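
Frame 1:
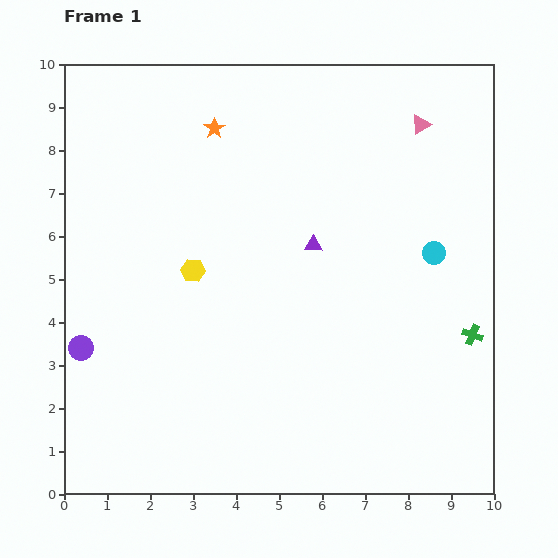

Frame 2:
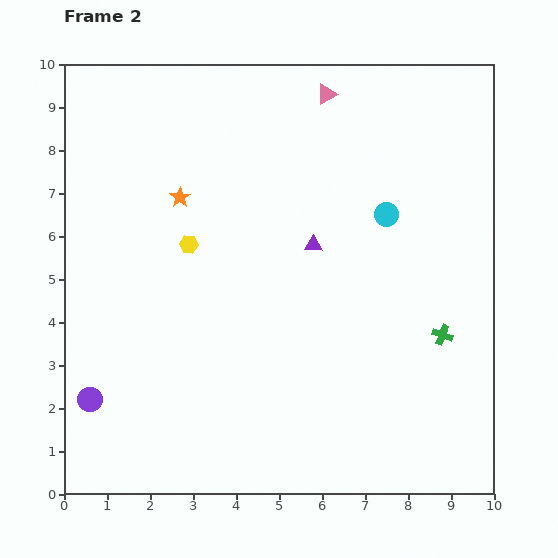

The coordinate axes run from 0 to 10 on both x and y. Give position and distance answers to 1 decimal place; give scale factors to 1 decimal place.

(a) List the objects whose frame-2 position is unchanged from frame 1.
the purple triangle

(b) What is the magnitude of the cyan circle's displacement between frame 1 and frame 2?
1.4

The cyan circle moved from (8.6, 5.6) to (7.5, 6.5), a distance of √(1.1² + 0.9²) ≈ 1.4.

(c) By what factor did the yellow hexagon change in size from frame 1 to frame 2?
0.8×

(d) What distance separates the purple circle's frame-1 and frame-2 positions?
1.2

The purple circle moved from (0.4, 3.4) to (0.6, 2.2), a distance of √(0.2² + 1.2²) ≈ 1.2.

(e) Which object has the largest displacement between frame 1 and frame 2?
the pink triangle

(moved 2.3; next 1.8)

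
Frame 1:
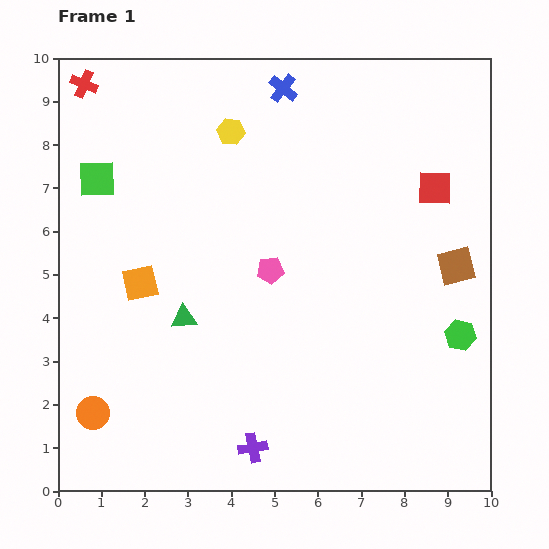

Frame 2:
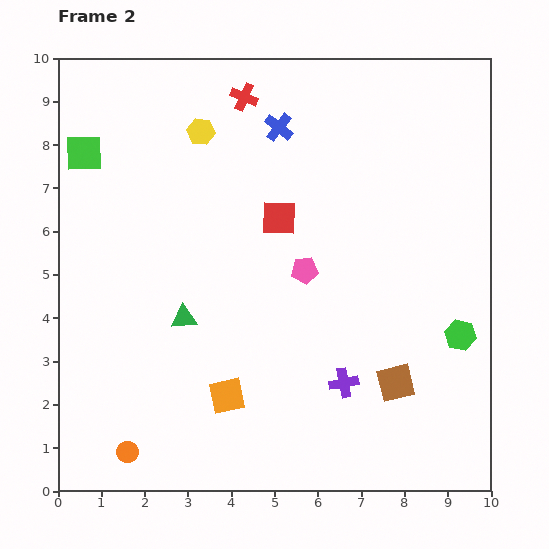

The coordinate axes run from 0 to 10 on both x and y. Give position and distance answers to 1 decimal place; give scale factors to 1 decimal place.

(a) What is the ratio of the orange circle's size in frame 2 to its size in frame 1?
0.7×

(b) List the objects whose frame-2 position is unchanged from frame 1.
the green triangle, the green hexagon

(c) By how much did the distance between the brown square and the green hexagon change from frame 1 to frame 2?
+0.3

Distance in frame 1: 1.6. Distance in frame 2: 1.9.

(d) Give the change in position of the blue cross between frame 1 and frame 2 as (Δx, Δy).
(-0.1, -0.9)

The blue cross was at (5.2, 9.3) in frame 1 and (5.1, 8.4) in frame 2.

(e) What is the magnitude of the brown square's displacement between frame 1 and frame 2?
3.0

The brown square moved from (9.2, 5.2) to (7.8, 2.5), a distance of √(1.4² + 2.7²) ≈ 3.0.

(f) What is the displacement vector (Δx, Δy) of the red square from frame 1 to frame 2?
(-3.6, -0.7)

The red square was at (8.7, 7.0) in frame 1 and (5.1, 6.3) in frame 2.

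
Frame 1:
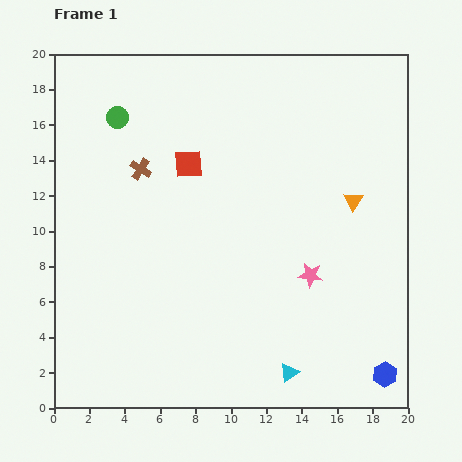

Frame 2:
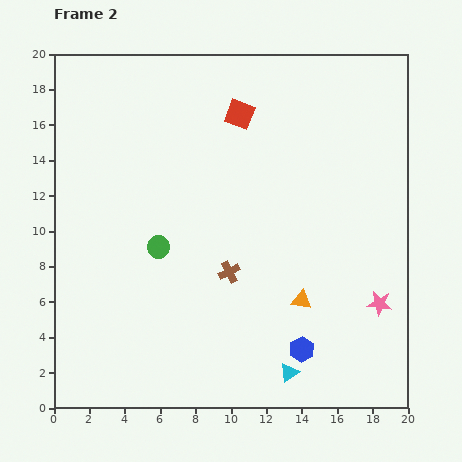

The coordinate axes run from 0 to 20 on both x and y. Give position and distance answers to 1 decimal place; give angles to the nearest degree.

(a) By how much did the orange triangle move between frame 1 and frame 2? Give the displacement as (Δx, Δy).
(-2.9, -5.6)

The orange triangle was at (16.9, 11.7) in frame 1 and (14.0, 6.1) in frame 2.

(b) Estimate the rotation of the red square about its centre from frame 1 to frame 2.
24° clockwise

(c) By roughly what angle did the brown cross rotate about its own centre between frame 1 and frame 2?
31° clockwise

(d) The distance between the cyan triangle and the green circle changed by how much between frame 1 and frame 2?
-7.1

Distance in frame 1: 17.4. Distance in frame 2: 10.3.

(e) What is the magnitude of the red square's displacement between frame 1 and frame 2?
4.0

The red square moved from (7.6, 13.8) to (10.5, 16.6), a distance of √(2.9² + 2.8²) ≈ 4.0.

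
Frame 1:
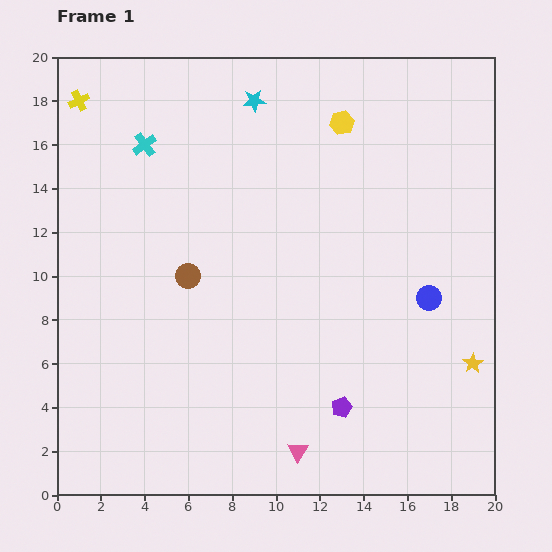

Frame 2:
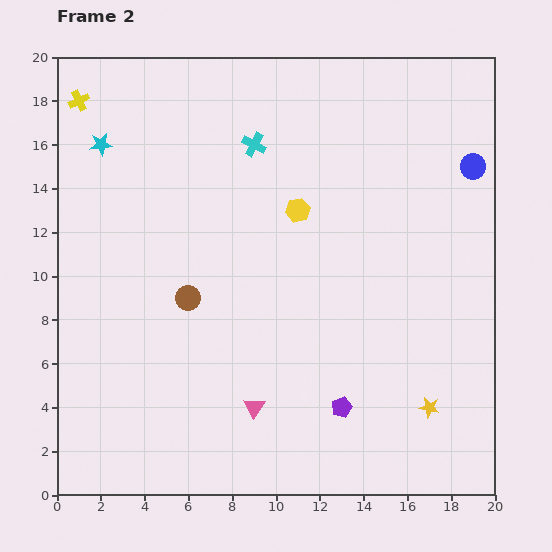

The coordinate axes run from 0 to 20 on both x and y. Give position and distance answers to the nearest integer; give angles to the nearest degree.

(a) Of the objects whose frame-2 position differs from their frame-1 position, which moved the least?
the brown circle

(moved 1)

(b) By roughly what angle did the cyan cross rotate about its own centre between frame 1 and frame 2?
26° counter-clockwise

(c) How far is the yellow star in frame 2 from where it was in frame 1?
3

The yellow star moved from (19, 6) to (17, 4), a distance of √(2² + 2²) ≈ 3.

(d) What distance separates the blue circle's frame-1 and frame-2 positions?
6

The blue circle moved from (17, 9) to (19, 15), a distance of √(2² + 6²) ≈ 6.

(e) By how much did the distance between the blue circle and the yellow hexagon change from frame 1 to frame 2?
-1

Distance in frame 1: 9. Distance in frame 2: 8.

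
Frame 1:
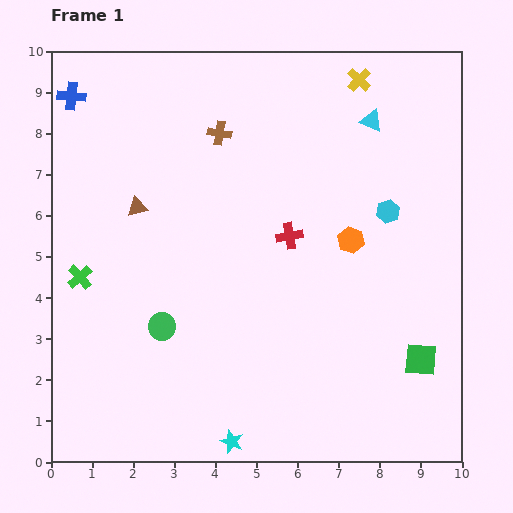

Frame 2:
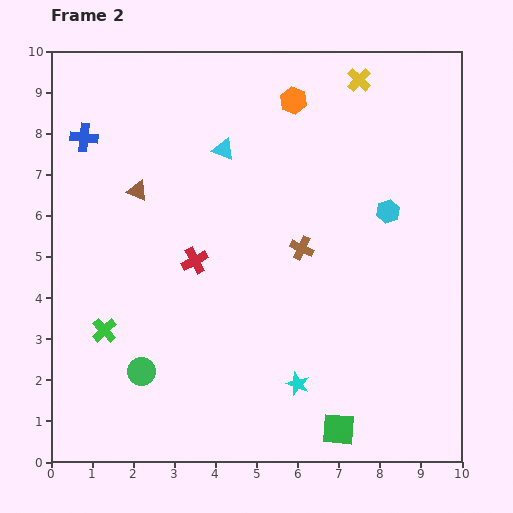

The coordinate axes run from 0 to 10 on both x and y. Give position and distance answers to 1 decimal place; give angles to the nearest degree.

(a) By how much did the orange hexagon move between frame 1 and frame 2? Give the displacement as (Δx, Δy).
(-1.4, 3.4)

The orange hexagon was at (7.3, 5.4) in frame 1 and (5.9, 8.8) in frame 2.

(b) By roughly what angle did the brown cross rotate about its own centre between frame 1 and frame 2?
16° clockwise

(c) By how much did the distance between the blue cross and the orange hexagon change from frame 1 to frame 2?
-2.4

Distance in frame 1: 7.6. Distance in frame 2: 5.2.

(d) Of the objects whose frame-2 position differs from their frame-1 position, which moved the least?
the brown triangle

(moved 0.4)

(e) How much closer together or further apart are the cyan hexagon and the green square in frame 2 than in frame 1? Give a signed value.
+1.7

Distance in frame 1: 3.7. Distance in frame 2: 5.4.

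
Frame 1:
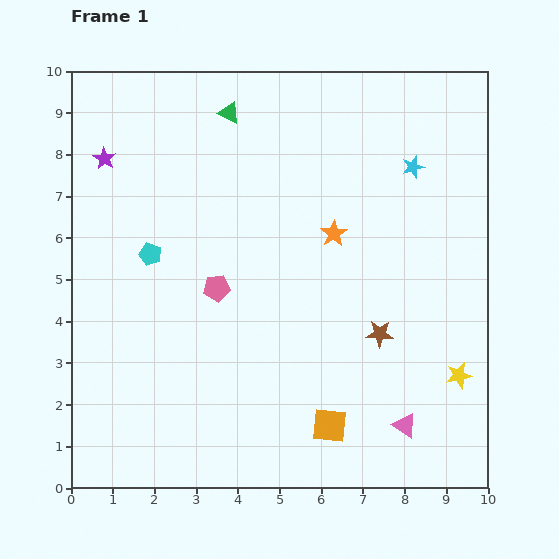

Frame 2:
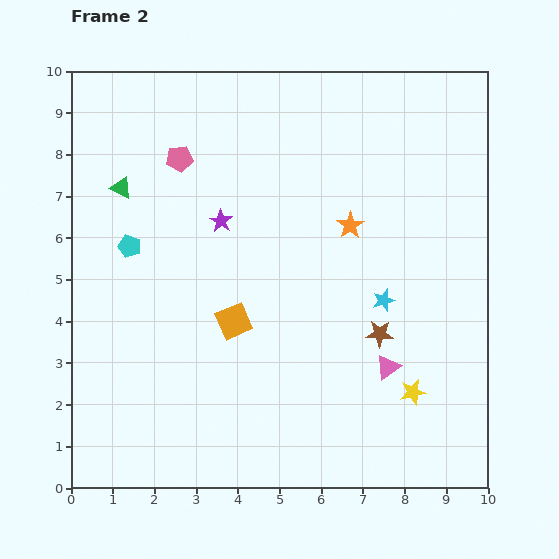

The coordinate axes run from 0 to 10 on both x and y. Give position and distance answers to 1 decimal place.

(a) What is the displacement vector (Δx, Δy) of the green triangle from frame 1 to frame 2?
(-2.6, -1.8)

The green triangle was at (3.8, 9.0) in frame 1 and (1.2, 7.2) in frame 2.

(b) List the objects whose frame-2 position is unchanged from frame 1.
the brown star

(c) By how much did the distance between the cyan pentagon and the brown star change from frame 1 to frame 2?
+0.6

Distance in frame 1: 5.8. Distance in frame 2: 6.4.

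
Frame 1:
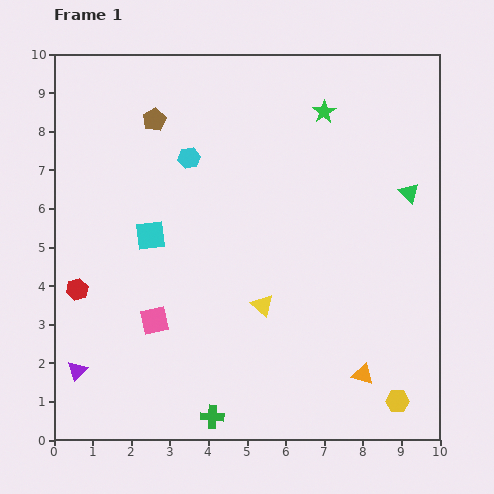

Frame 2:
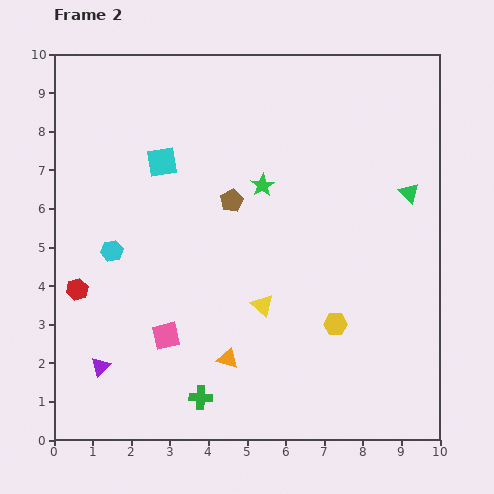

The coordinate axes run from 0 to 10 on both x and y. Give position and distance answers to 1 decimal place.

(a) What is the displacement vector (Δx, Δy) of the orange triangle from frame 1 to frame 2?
(-3.5, 0.4)

The orange triangle was at (8.0, 1.7) in frame 1 and (4.5, 2.1) in frame 2.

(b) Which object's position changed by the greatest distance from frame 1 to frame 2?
the orange triangle

(moved 3.5; next 3.1)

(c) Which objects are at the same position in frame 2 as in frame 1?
the green triangle, the yellow triangle, the red hexagon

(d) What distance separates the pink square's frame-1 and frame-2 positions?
0.5

The pink square moved from (2.6, 3.1) to (2.9, 2.7), a distance of √(0.3² + 0.4²) ≈ 0.5.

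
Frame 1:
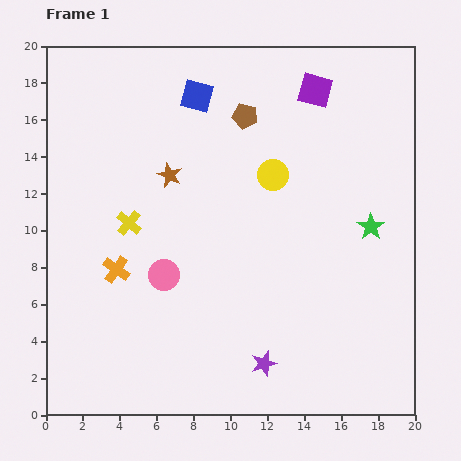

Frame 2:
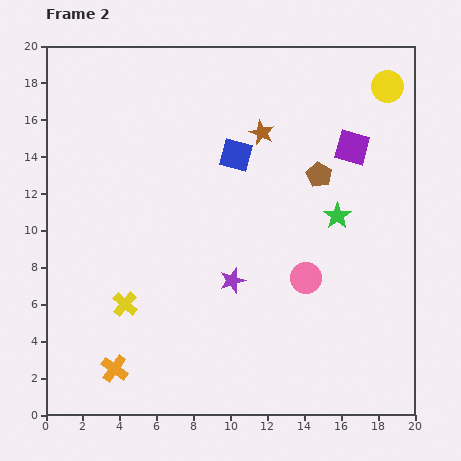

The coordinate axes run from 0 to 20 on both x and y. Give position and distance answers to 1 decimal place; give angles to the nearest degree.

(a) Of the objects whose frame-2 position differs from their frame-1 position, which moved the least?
the green star

(moved 1.9)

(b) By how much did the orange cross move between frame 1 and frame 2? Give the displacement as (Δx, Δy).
(-0.1, -5.4)

The orange cross was at (3.8, 7.9) in frame 1 and (3.7, 2.5) in frame 2.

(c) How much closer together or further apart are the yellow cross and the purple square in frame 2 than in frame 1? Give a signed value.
+2.6

Distance in frame 1: 12.4. Distance in frame 2: 15.0.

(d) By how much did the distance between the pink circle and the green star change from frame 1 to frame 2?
-7.7

Distance in frame 1: 11.5. Distance in frame 2: 3.8.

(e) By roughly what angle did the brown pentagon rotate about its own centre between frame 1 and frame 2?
16° clockwise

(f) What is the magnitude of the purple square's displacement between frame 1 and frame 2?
3.7

The purple square moved from (14.6, 17.6) to (16.6, 14.5), a distance of √(2.0² + 3.1²) ≈ 3.7.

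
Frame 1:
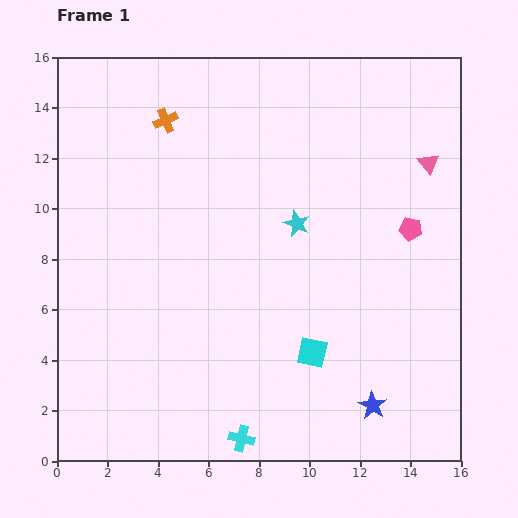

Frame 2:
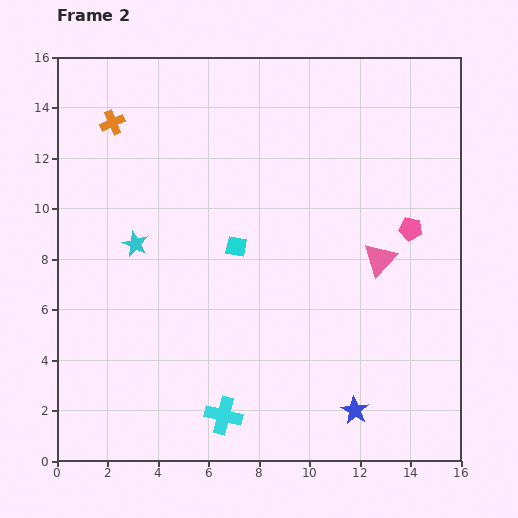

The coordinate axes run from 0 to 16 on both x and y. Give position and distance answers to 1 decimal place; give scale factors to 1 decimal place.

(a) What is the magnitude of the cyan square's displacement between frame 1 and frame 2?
5.2

The cyan square moved from (10.1, 4.3) to (7.1, 8.5), a distance of √(3.0² + 4.2²) ≈ 5.2.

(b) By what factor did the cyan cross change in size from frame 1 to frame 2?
1.4×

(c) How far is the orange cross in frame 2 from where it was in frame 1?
2.1

The orange cross moved from (4.3, 13.5) to (2.2, 13.4), a distance of √(2.1² + 0.1²) ≈ 2.1.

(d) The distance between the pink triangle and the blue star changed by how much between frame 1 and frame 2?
-3.7

Distance in frame 1: 9.8. Distance in frame 2: 6.1.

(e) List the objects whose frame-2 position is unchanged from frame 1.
the pink pentagon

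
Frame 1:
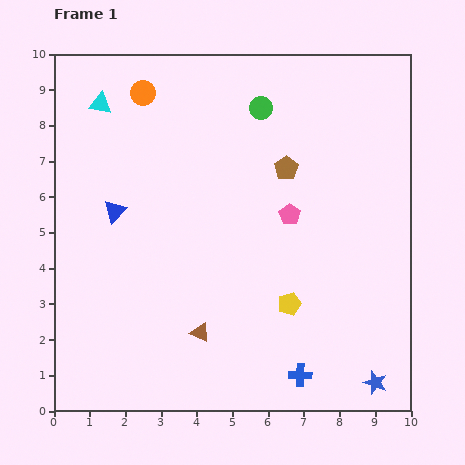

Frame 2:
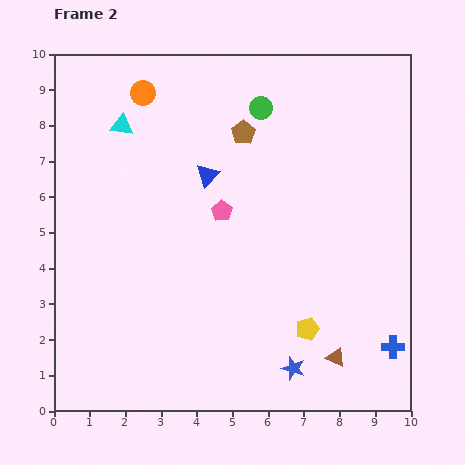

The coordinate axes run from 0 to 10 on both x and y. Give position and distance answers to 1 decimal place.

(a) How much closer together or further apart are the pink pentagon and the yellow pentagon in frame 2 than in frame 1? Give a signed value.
+1.6

Distance in frame 1: 2.5. Distance in frame 2: 4.1.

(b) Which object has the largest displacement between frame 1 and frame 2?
the brown triangle

(moved 3.9; next 2.8)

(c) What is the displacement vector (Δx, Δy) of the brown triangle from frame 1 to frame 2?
(3.8, -0.7)

The brown triangle was at (4.1, 2.2) in frame 1 and (7.9, 1.5) in frame 2.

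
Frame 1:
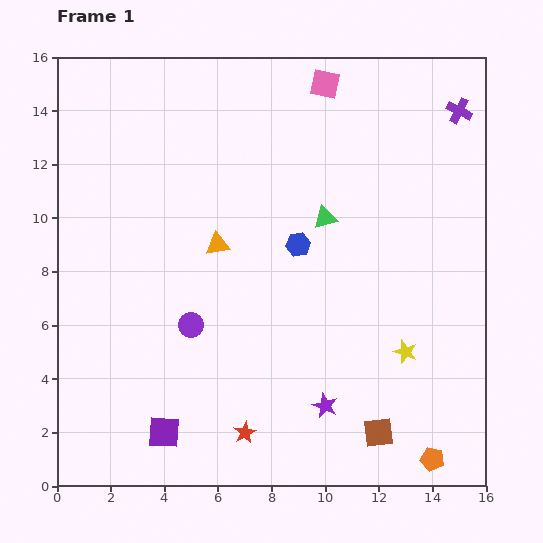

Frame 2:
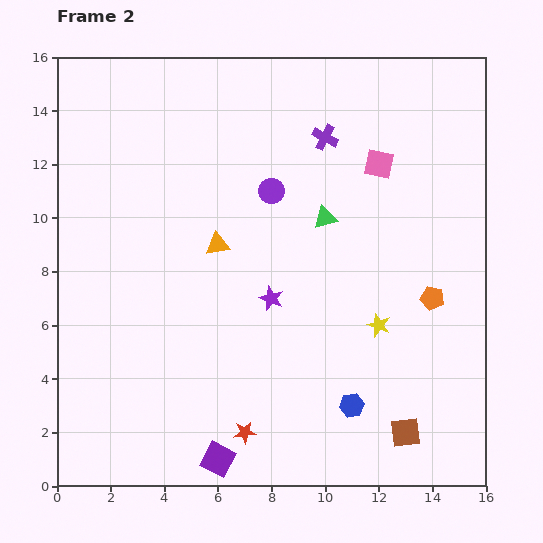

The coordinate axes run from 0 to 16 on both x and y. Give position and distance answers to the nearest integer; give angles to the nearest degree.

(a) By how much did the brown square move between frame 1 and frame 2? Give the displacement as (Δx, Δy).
(1, 0)

The brown square was at (12, 2) in frame 1 and (13, 2) in frame 2.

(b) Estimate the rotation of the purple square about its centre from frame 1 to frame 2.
23° clockwise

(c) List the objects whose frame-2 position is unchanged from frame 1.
the red star, the green triangle, the orange triangle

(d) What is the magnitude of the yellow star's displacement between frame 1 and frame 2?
1

The yellow star moved from (13, 5) to (12, 6), a distance of √(1² + 1²) ≈ 1.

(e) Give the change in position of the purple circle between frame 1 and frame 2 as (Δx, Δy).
(3, 5)

The purple circle was at (5, 6) in frame 1 and (8, 11) in frame 2.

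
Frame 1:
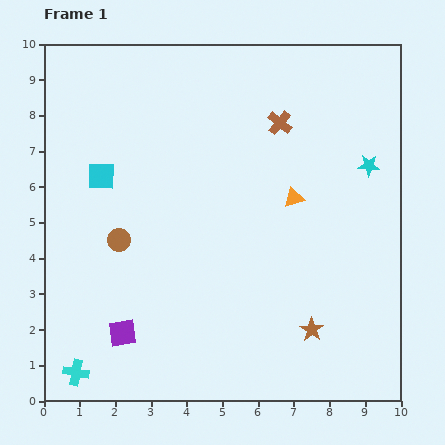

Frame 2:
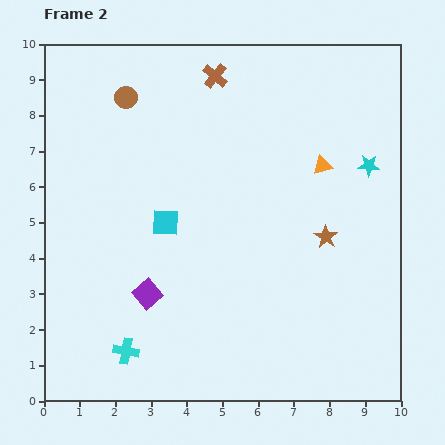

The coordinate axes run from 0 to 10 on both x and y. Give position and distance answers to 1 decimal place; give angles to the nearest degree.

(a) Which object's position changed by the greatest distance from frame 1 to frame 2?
the brown circle

(moved 4.0; next 2.6)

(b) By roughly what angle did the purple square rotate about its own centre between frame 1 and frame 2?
31° counter-clockwise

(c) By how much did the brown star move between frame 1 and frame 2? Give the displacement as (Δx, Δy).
(0.4, 2.6)

The brown star was at (7.5, 2.0) in frame 1 and (7.9, 4.6) in frame 2.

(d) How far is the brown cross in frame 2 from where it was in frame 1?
2.2

The brown cross moved from (6.6, 7.8) to (4.8, 9.1), a distance of √(1.8² + 1.3²) ≈ 2.2.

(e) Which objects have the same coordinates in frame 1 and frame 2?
the cyan star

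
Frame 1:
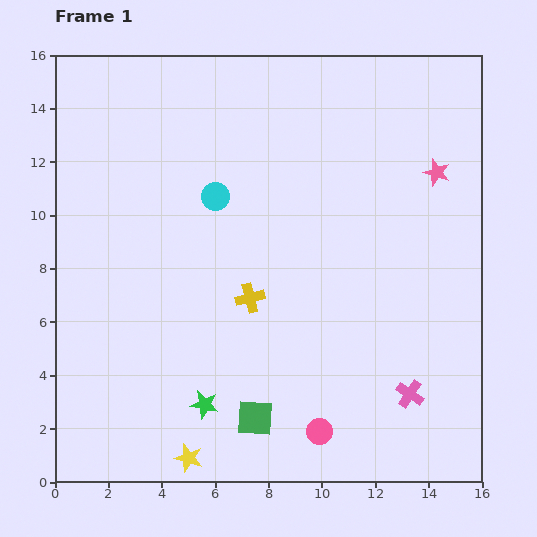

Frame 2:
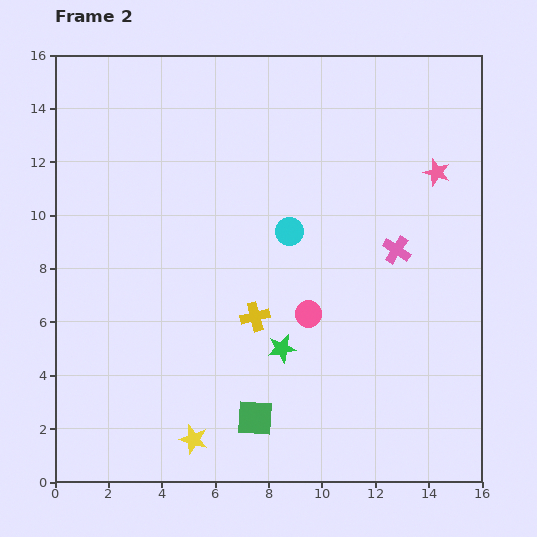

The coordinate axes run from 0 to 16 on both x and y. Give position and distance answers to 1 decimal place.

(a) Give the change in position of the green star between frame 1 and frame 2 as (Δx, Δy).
(2.9, 2.1)

The green star was at (5.6, 2.9) in frame 1 and (8.5, 5.0) in frame 2.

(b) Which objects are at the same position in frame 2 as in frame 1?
the pink star, the green square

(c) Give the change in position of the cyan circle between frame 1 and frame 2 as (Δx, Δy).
(2.8, -1.3)

The cyan circle was at (6.0, 10.7) in frame 1 and (8.8, 9.4) in frame 2.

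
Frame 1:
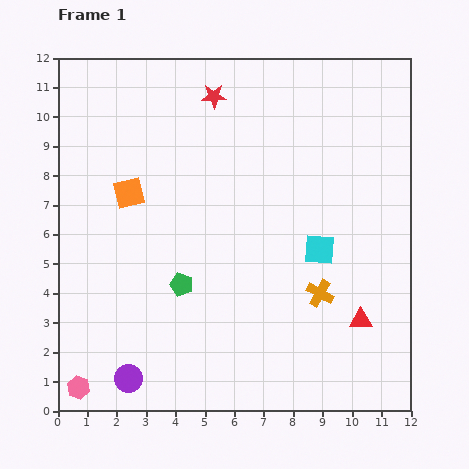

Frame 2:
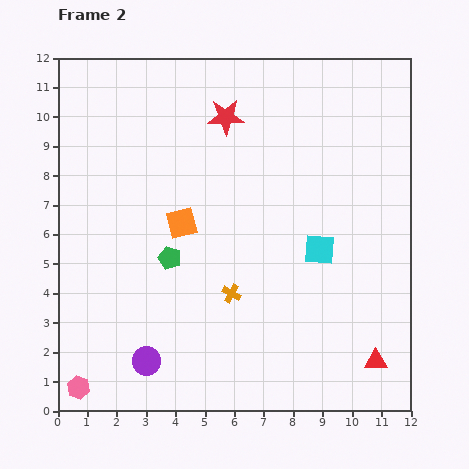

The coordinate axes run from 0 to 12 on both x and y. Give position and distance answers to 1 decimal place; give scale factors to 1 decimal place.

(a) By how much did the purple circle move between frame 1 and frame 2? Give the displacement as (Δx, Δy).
(0.6, 0.6)

The purple circle was at (2.4, 1.1) in frame 1 and (3.0, 1.7) in frame 2.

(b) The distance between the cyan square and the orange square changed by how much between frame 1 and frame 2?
-2.0

Distance in frame 1: 6.8. Distance in frame 2: 4.8.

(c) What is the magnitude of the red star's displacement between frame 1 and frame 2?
0.8

The red star moved from (5.3, 10.7) to (5.7, 10.0), a distance of √(0.4² + 0.7²) ≈ 0.8.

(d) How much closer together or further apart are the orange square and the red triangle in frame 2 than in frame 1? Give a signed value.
-0.9

Distance in frame 1: 9.0. Distance in frame 2: 8.1.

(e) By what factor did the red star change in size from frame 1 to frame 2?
1.5×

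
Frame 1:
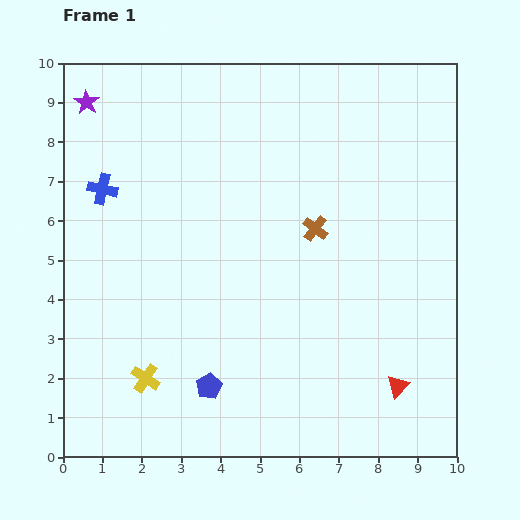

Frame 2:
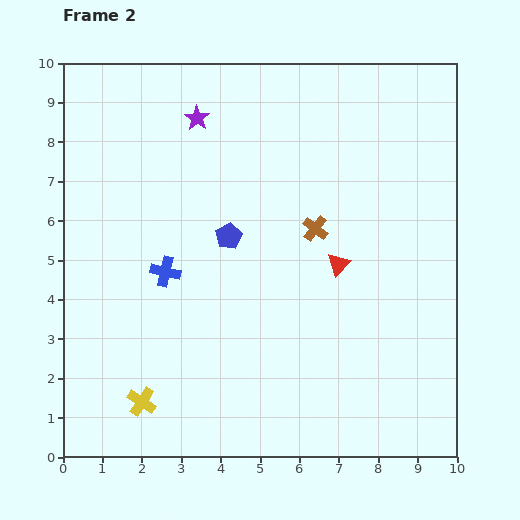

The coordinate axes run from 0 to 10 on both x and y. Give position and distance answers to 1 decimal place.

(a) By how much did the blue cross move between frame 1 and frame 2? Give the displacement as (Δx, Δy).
(1.6, -2.1)

The blue cross was at (1.0, 6.8) in frame 1 and (2.6, 4.7) in frame 2.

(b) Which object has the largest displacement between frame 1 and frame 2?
the blue pentagon

(moved 3.8; next 3.4)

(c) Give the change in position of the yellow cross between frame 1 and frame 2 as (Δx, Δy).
(-0.1, -0.6)

The yellow cross was at (2.1, 2.0) in frame 1 and (2.0, 1.4) in frame 2.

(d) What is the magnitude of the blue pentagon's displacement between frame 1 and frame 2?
3.8

The blue pentagon moved from (3.7, 1.8) to (4.2, 5.6), a distance of √(0.5² + 3.8²) ≈ 3.8.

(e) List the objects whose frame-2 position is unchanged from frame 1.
the brown cross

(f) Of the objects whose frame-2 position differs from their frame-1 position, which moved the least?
the yellow cross

(moved 0.6)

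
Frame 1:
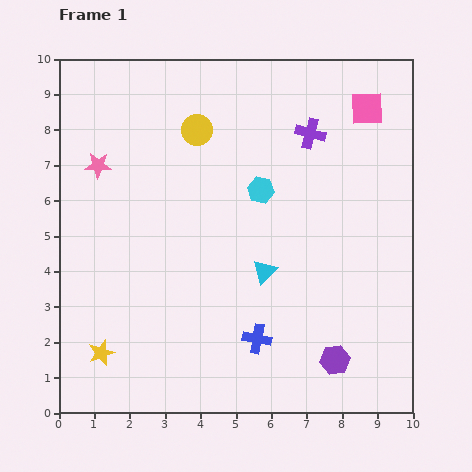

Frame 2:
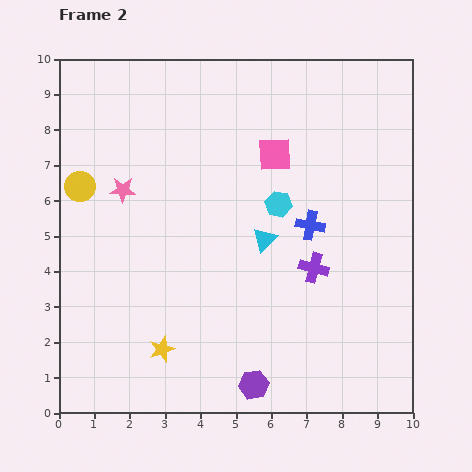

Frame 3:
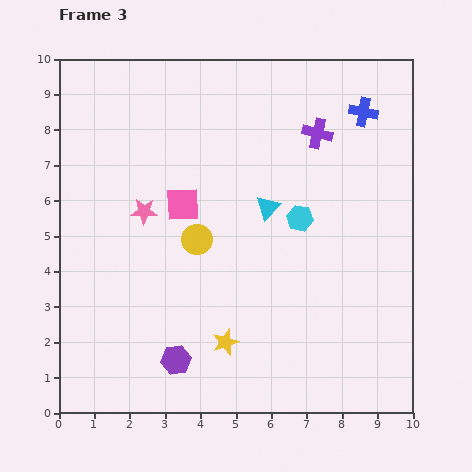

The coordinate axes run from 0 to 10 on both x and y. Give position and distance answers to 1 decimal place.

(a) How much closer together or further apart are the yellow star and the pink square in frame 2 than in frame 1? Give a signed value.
-3.8

Distance in frame 1: 10.2. Distance in frame 2: 6.4.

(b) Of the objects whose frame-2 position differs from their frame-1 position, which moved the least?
the cyan hexagon

(moved 0.6)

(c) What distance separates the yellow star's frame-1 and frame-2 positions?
1.7

The yellow star moved from (1.2, 1.7) to (2.9, 1.8), a distance of √(1.7² + 0.1²) ≈ 1.7.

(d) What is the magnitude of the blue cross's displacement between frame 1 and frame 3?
7.1

The blue cross moved from (5.6, 2.1) to (8.6, 8.5), a distance of √(3.0² + 6.4²) ≈ 7.1.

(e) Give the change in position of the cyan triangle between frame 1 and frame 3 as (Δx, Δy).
(0.1, 1.8)

The cyan triangle was at (5.8, 4.0) in frame 1 and (5.9, 5.8) in frame 3.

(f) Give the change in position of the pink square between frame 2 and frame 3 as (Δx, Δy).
(-2.6, -1.4)

The pink square was at (6.1, 7.3) in frame 2 and (3.5, 5.9) in frame 3.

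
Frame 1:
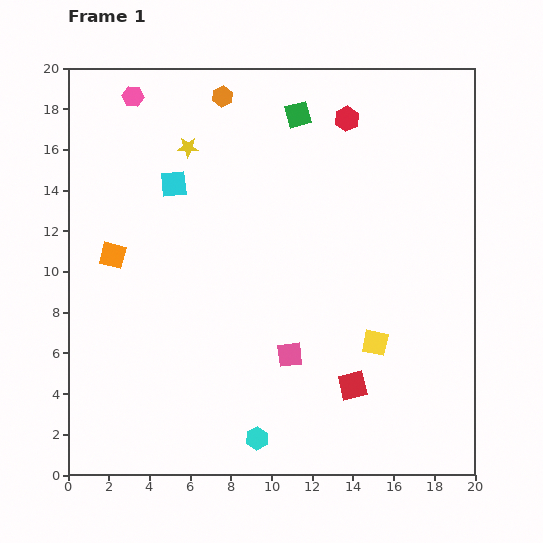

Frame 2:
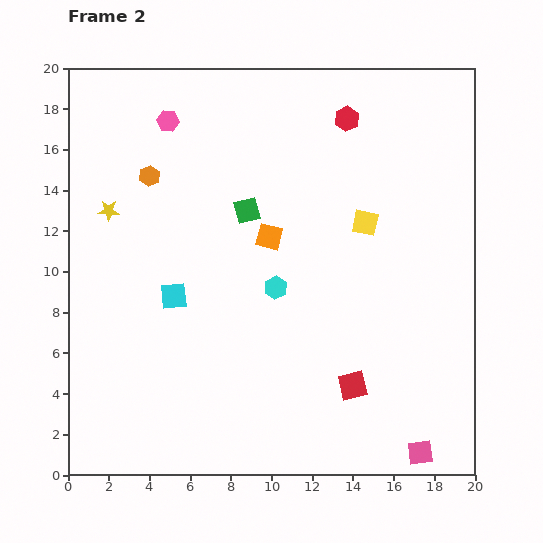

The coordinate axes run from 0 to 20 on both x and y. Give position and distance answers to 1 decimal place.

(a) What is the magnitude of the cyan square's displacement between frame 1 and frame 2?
5.5

The cyan square moved from (5.2, 14.3) to (5.2, 8.8), a distance of √(0.0² + 5.5²) ≈ 5.5.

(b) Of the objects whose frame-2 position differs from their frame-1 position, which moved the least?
the pink hexagon

(moved 2.1)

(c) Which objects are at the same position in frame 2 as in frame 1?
the red hexagon, the red square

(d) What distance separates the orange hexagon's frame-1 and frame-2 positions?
5.3

The orange hexagon moved from (7.6, 18.6) to (4.0, 14.7), a distance of √(3.6² + 3.9²) ≈ 5.3.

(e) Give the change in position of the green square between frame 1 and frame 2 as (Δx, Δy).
(-2.5, -4.7)

The green square was at (11.3, 17.7) in frame 1 and (8.8, 13.0) in frame 2.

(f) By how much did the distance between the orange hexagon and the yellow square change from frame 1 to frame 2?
-3.4

Distance in frame 1: 14.2. Distance in frame 2: 10.8.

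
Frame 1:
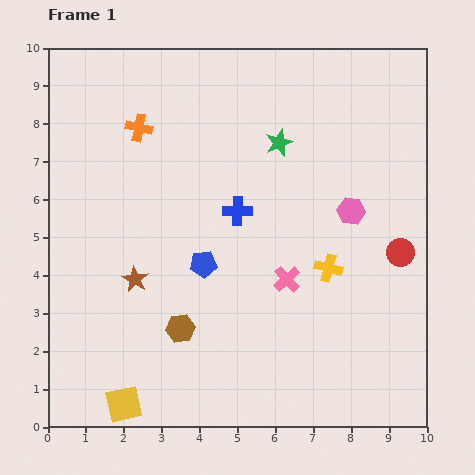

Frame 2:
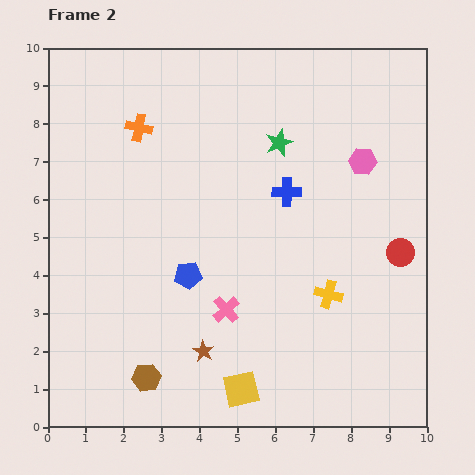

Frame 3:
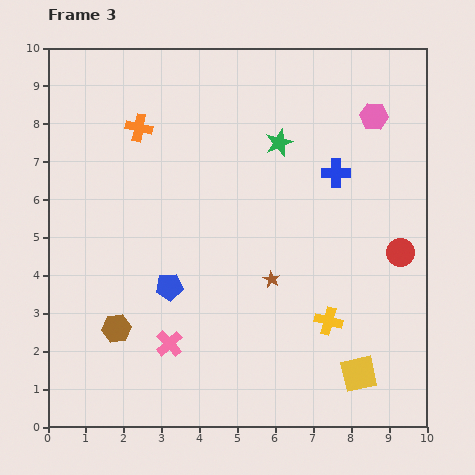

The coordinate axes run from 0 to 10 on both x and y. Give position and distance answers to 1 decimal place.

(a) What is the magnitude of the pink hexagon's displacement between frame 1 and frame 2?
1.3

The pink hexagon moved from (8.0, 5.7) to (8.3, 7.0), a distance of √(0.3² + 1.3²) ≈ 1.3.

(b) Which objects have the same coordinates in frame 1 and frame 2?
the green star, the red circle, the orange cross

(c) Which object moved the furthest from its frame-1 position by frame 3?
the yellow square

(moved 6.3; next 3.6)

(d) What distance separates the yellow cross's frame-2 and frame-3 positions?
0.7

The yellow cross moved from (7.4, 3.5) to (7.4, 2.8), a distance of √(0.0² + 0.7²) ≈ 0.7.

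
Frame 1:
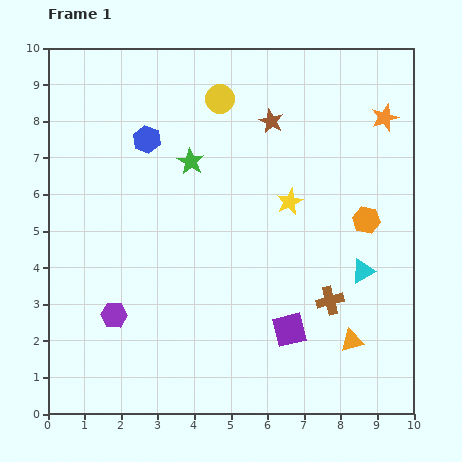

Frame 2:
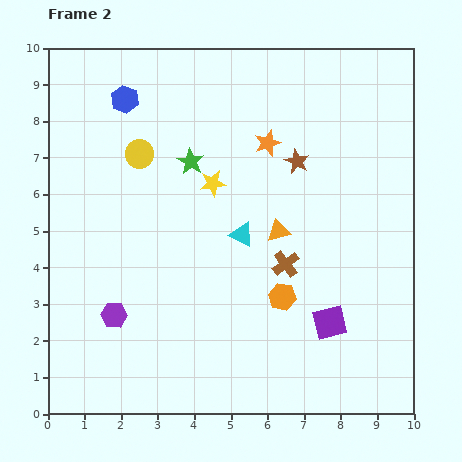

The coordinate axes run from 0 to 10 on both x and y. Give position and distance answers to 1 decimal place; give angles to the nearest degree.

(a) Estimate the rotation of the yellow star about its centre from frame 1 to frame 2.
17° clockwise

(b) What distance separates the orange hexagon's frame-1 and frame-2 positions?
3.1

The orange hexagon moved from (8.7, 5.3) to (6.4, 3.2), a distance of √(2.3² + 2.1²) ≈ 3.1.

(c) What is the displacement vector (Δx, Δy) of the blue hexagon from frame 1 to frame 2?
(-0.6, 1.1)

The blue hexagon was at (2.7, 7.5) in frame 1 and (2.1, 8.6) in frame 2.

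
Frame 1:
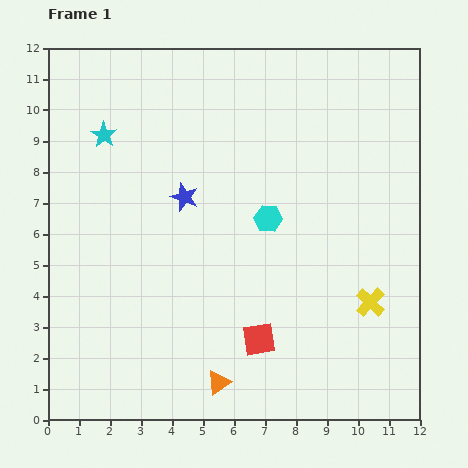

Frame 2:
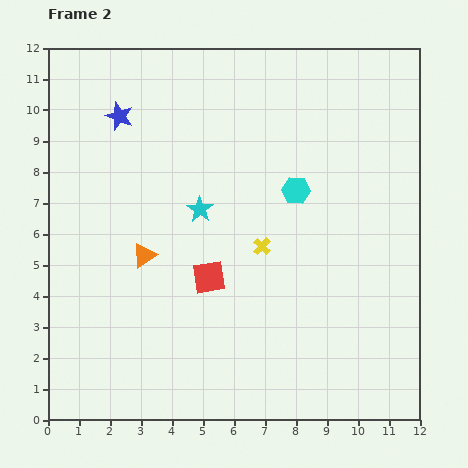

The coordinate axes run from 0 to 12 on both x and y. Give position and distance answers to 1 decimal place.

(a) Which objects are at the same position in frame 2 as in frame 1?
none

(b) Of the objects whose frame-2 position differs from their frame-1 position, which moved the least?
the cyan hexagon

(moved 1.3)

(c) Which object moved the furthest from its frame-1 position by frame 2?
the orange triangle

(moved 4.8; next 3.9)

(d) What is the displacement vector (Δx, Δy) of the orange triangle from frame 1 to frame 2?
(-2.4, 4.1)

The orange triangle was at (5.5, 1.2) in frame 1 and (3.1, 5.3) in frame 2.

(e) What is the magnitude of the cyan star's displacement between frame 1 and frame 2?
3.9

The cyan star moved from (1.8, 9.2) to (4.9, 6.8), a distance of √(3.1² + 2.4²) ≈ 3.9.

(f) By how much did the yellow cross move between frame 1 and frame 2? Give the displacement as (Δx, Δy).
(-3.5, 1.8)

The yellow cross was at (10.4, 3.8) in frame 1 and (6.9, 5.6) in frame 2.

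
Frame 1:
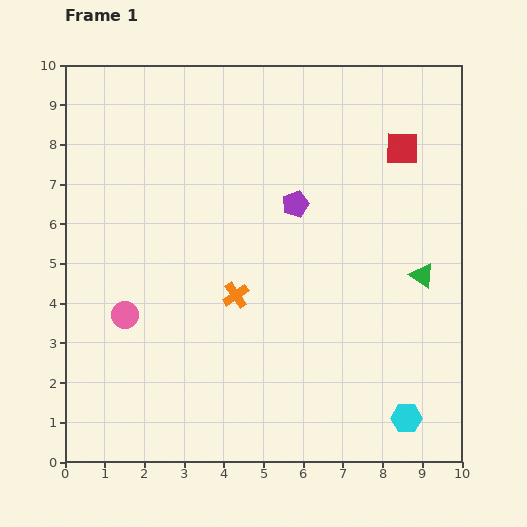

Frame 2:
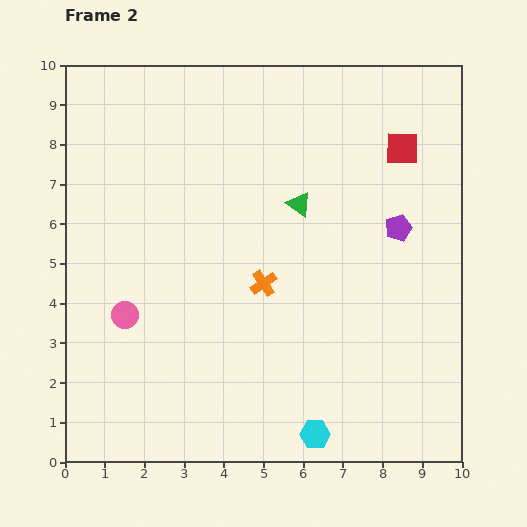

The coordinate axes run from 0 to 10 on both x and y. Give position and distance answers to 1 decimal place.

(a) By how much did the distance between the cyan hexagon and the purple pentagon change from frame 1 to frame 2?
-0.5

Distance in frame 1: 6.1. Distance in frame 2: 5.6.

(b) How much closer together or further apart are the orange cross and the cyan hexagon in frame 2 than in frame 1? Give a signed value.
-1.3

Distance in frame 1: 5.3. Distance in frame 2: 4.0.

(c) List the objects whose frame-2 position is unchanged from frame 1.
the pink circle, the red square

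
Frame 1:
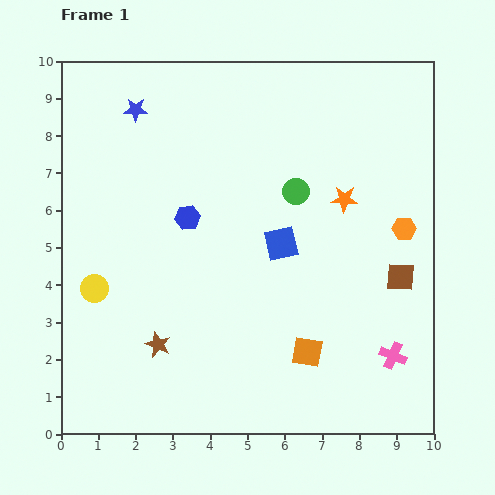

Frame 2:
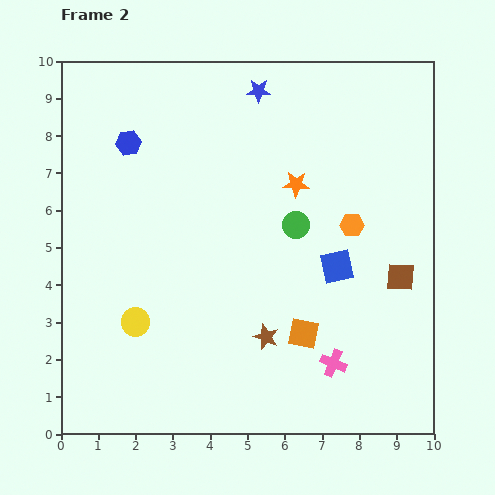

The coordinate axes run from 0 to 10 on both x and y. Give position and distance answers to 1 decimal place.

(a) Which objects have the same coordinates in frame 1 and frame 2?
the brown square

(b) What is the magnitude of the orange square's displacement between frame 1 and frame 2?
0.5

The orange square moved from (6.6, 2.2) to (6.5, 2.7), a distance of √(0.1² + 0.5²) ≈ 0.5.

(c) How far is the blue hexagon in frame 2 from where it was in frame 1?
2.6

The blue hexagon moved from (3.4, 5.8) to (1.8, 7.8), a distance of √(1.6² + 2.0²) ≈ 2.6.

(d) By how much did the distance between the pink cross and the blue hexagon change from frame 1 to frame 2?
+1.5

Distance in frame 1: 6.6. Distance in frame 2: 8.1.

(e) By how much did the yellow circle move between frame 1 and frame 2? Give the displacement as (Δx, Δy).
(1.1, -0.9)

The yellow circle was at (0.9, 3.9) in frame 1 and (2.0, 3.0) in frame 2.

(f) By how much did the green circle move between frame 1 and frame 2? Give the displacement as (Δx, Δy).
(0.0, -0.9)

The green circle was at (6.3, 6.5) in frame 1 and (6.3, 5.6) in frame 2.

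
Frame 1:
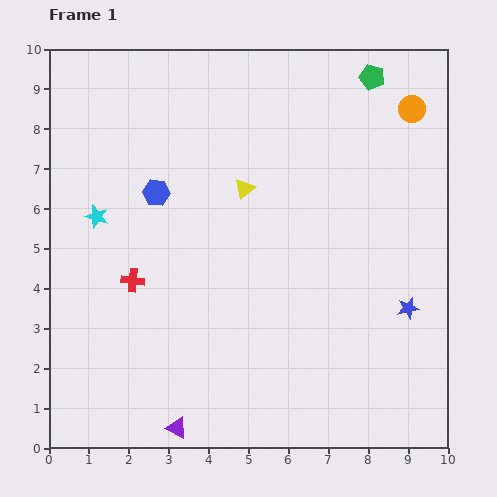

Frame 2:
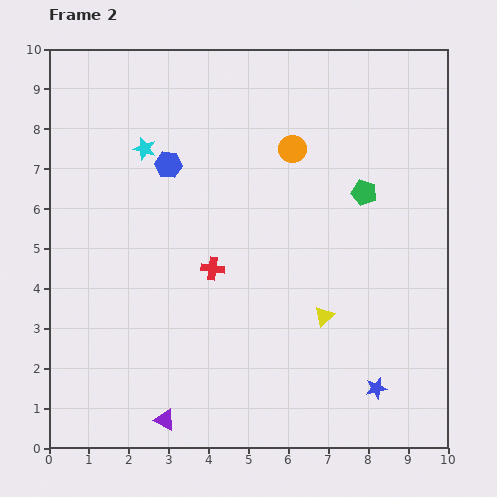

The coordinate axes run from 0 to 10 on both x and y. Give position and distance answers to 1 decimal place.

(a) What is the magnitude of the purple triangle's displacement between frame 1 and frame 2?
0.4

The purple triangle moved from (3.2, 0.5) to (2.9, 0.7), a distance of √(0.3² + 0.2²) ≈ 0.4.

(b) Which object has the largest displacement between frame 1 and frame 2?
the yellow triangle

(moved 3.8; next 3.2)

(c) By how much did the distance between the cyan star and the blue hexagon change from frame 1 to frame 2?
-0.9

Distance in frame 1: 1.6. Distance in frame 2: 0.7.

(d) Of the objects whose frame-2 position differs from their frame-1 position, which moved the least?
the purple triangle

(moved 0.4)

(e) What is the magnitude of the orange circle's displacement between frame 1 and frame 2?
3.2

The orange circle moved from (9.1, 8.5) to (6.1, 7.5), a distance of √(3.0² + 1.0²) ≈ 3.2.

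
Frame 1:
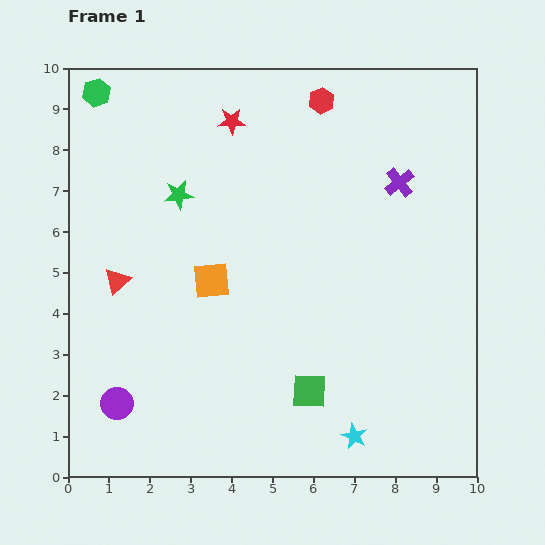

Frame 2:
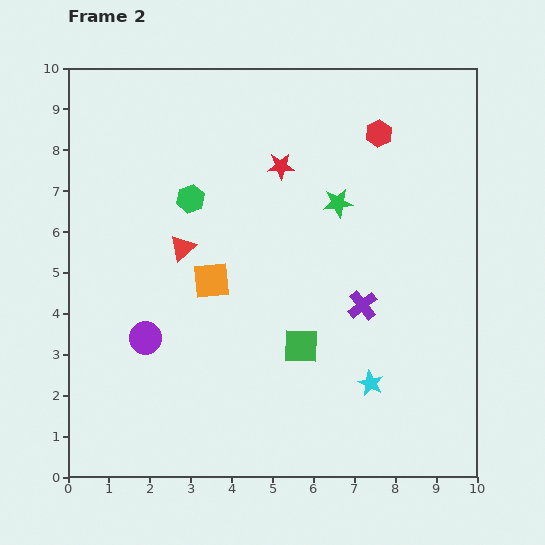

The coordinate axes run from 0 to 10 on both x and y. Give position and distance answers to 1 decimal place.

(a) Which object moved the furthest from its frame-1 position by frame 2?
the green star

(moved 3.9; next 3.5)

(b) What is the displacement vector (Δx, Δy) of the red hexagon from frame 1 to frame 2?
(1.4, -0.8)

The red hexagon was at (6.2, 9.2) in frame 1 and (7.6, 8.4) in frame 2.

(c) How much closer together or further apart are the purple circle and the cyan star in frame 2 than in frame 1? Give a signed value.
-0.3

Distance in frame 1: 5.9. Distance in frame 2: 5.6.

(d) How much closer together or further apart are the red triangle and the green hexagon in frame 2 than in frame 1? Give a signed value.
-3.4

Distance in frame 1: 4.6. Distance in frame 2: 1.2.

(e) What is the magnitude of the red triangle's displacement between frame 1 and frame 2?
1.8

The red triangle moved from (1.2, 4.8) to (2.8, 5.6), a distance of √(1.6² + 0.8²) ≈ 1.8.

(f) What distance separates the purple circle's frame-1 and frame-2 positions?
1.7

The purple circle moved from (1.2, 1.8) to (1.9, 3.4), a distance of √(0.7² + 1.6²) ≈ 1.7.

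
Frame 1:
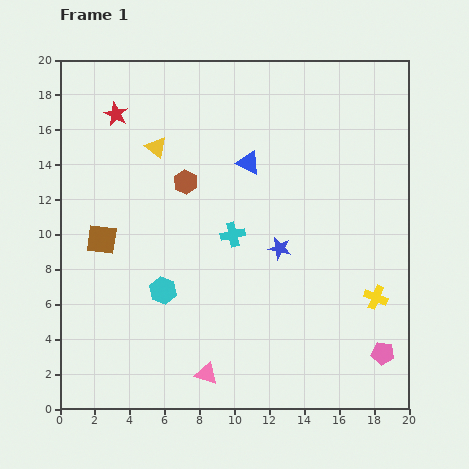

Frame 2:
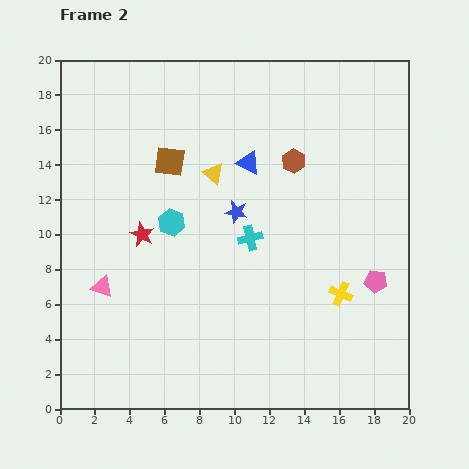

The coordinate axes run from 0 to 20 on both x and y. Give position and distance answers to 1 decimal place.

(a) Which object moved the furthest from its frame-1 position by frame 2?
the pink triangle

(moved 7.8; next 7.1)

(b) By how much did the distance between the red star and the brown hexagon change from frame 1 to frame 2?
+4.1

Distance in frame 1: 5.6. Distance in frame 2: 9.7.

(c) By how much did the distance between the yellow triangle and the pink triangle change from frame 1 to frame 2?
-4.2

Distance in frame 1: 13.3. Distance in frame 2: 9.1.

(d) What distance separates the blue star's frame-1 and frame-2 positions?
3.3

The blue star moved from (12.6, 9.2) to (10.1, 11.3), a distance of √(2.5² + 2.1²) ≈ 3.3.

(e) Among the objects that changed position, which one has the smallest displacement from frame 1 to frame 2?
the cyan cross

(moved 1.0)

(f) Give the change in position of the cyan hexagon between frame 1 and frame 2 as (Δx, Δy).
(0.5, 3.9)

The cyan hexagon was at (5.9, 6.8) in frame 1 and (6.4, 10.7) in frame 2.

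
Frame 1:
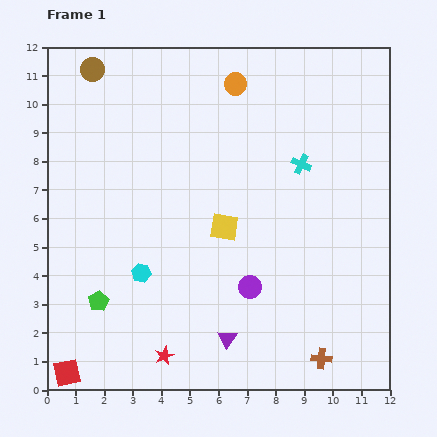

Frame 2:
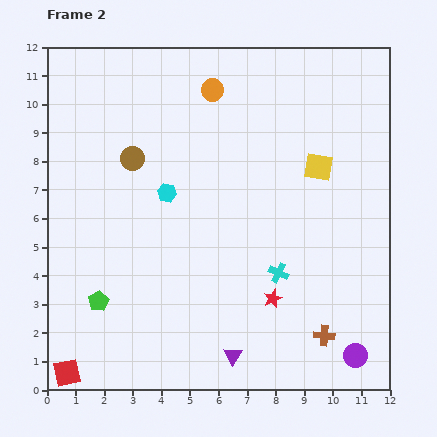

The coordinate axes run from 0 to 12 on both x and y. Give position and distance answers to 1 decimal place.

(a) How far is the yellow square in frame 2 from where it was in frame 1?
3.9

The yellow square moved from (6.2, 5.7) to (9.5, 7.8), a distance of √(3.3² + 2.1²) ≈ 3.9.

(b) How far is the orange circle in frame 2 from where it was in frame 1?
0.8

The orange circle moved from (6.6, 10.7) to (5.8, 10.5), a distance of √(0.8² + 0.2²) ≈ 0.8.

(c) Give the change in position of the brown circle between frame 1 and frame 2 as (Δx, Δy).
(1.4, -3.1)

The brown circle was at (1.6, 11.2) in frame 1 and (3.0, 8.1) in frame 2.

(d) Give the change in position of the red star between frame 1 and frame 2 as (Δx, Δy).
(3.8, 2.0)

The red star was at (4.1, 1.2) in frame 1 and (7.9, 3.2) in frame 2.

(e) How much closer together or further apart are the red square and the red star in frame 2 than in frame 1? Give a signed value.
+4.2

Distance in frame 1: 3.5. Distance in frame 2: 7.7.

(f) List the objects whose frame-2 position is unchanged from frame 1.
the red square, the green pentagon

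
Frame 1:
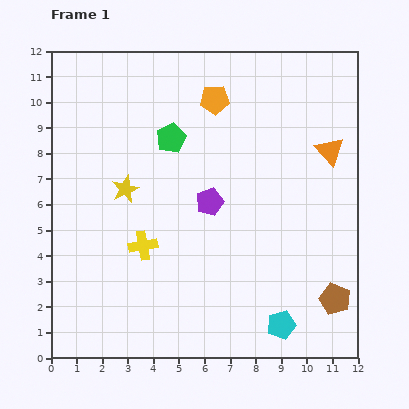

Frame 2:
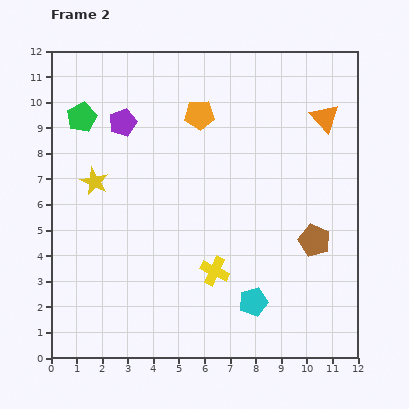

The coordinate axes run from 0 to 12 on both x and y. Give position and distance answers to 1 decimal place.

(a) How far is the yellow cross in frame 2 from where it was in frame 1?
3.0

The yellow cross moved from (3.6, 4.4) to (6.4, 3.4), a distance of √(2.8² + 1.0²) ≈ 3.0.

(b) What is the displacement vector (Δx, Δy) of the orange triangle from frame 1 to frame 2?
(-0.2, 1.3)

The orange triangle was at (10.9, 8.1) in frame 1 and (10.7, 9.4) in frame 2.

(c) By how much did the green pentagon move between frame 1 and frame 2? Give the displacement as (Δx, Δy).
(-3.5, 0.8)

The green pentagon was at (4.7, 8.6) in frame 1 and (1.2, 9.4) in frame 2.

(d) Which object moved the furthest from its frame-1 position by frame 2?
the purple pentagon

(moved 4.6; next 3.6)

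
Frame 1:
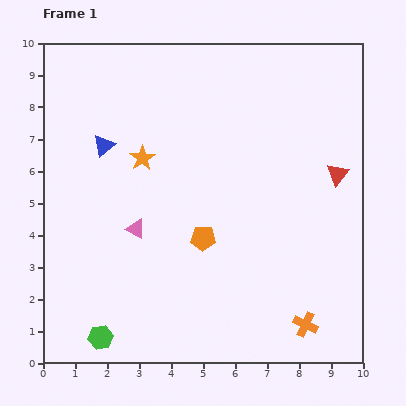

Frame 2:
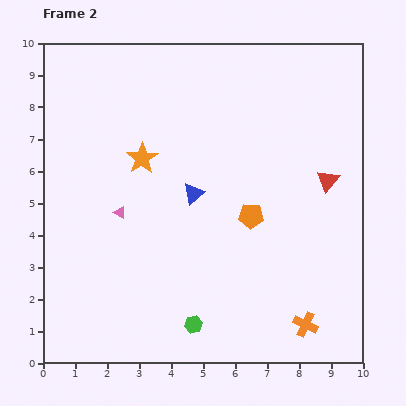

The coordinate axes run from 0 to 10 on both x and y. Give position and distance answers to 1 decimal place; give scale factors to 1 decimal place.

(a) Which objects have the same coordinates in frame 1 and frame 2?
the orange cross, the orange star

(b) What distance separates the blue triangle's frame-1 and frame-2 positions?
3.2

The blue triangle moved from (1.9, 6.8) to (4.7, 5.3), a distance of √(2.8² + 1.5²) ≈ 3.2.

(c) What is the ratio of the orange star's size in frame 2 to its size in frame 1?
1.3×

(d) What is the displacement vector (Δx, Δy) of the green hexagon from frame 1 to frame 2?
(2.9, 0.4)

The green hexagon was at (1.8, 0.8) in frame 1 and (4.7, 1.2) in frame 2.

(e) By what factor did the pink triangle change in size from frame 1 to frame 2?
0.6×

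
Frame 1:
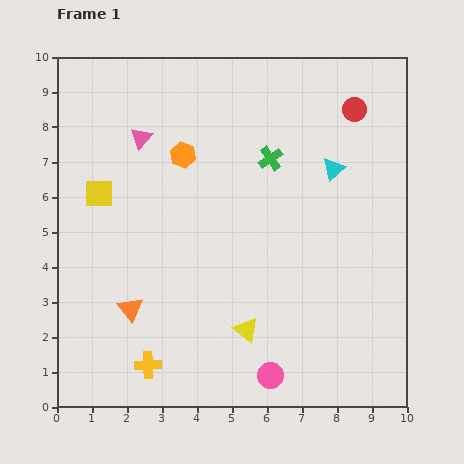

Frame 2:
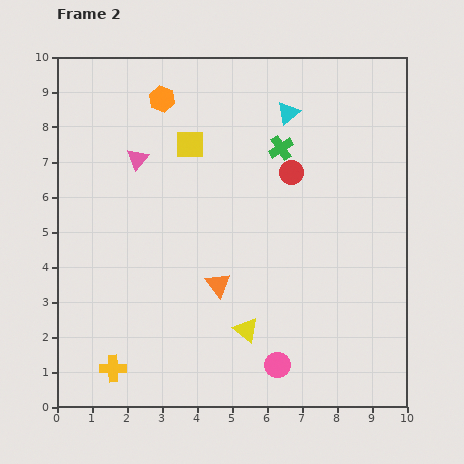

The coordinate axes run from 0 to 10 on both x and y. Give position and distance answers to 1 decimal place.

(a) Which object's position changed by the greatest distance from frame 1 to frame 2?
the yellow square

(moved 3.0; next 2.6)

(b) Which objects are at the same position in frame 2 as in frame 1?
the yellow triangle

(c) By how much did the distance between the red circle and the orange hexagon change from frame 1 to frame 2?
-0.8

Distance in frame 1: 5.1. Distance in frame 2: 4.3.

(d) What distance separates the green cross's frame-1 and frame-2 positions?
0.4

The green cross moved from (6.1, 7.1) to (6.4, 7.4), a distance of √(0.3² + 0.3²) ≈ 0.4.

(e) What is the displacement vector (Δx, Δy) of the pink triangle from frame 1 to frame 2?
(-0.1, -0.6)

The pink triangle was at (2.4, 7.7) in frame 1 and (2.3, 7.1) in frame 2.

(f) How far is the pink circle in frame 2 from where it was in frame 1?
0.4

The pink circle moved from (6.1, 0.9) to (6.3, 1.2), a distance of √(0.2² + 0.3²) ≈ 0.4.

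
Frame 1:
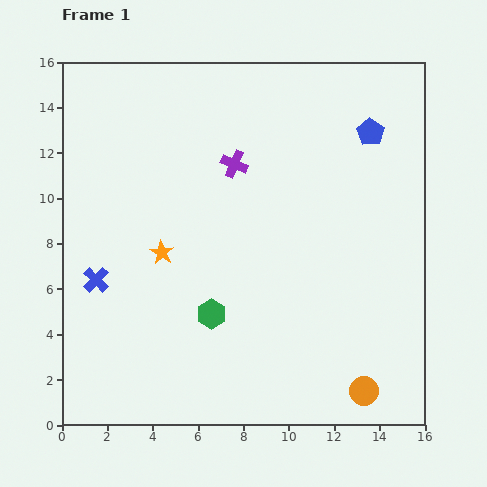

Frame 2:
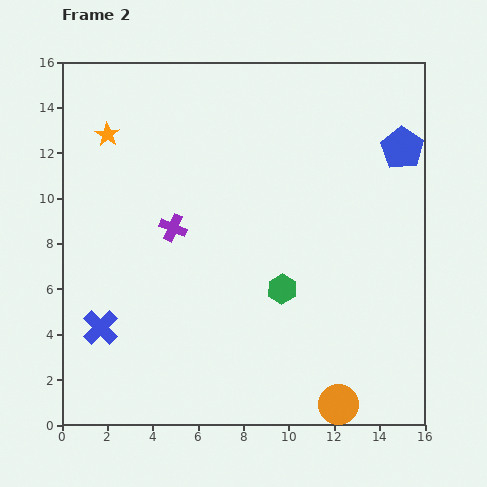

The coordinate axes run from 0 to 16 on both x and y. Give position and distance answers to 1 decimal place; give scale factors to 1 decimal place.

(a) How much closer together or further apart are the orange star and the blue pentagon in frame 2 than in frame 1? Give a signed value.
+2.4

Distance in frame 1: 10.6. Distance in frame 2: 13.0.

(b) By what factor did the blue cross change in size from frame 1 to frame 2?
1.4×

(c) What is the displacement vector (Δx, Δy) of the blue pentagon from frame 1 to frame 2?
(1.4, -0.7)

The blue pentagon was at (13.6, 12.9) in frame 1 and (15.0, 12.2) in frame 2.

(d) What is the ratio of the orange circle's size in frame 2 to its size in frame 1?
1.4×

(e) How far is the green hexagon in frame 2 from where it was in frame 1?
3.3

The green hexagon moved from (6.6, 4.9) to (9.7, 6.0), a distance of √(3.1² + 1.1²) ≈ 3.3.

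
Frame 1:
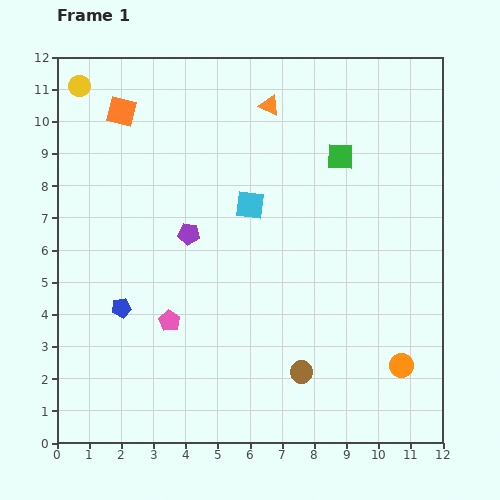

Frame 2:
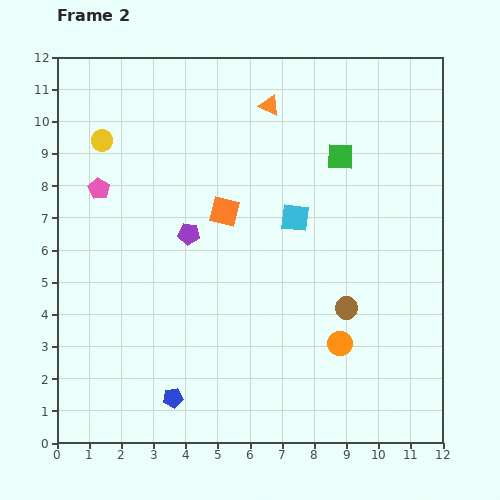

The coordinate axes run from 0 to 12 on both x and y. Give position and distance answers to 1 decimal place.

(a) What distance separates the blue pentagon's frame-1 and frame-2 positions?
3.2

The blue pentagon moved from (2.0, 4.2) to (3.6, 1.4), a distance of √(1.6² + 2.8²) ≈ 3.2.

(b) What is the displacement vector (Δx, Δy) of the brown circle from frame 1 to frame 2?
(1.4, 2.0)

The brown circle was at (7.6, 2.2) in frame 1 and (9.0, 4.2) in frame 2.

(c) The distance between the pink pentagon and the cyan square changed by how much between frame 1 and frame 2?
+1.8

Distance in frame 1: 4.4. Distance in frame 2: 6.2.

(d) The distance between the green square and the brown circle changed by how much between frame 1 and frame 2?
-2.1

Distance in frame 1: 6.8. Distance in frame 2: 4.7.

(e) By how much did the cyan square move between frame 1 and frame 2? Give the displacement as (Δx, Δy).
(1.4, -0.4)

The cyan square was at (6.0, 7.4) in frame 1 and (7.4, 7.0) in frame 2.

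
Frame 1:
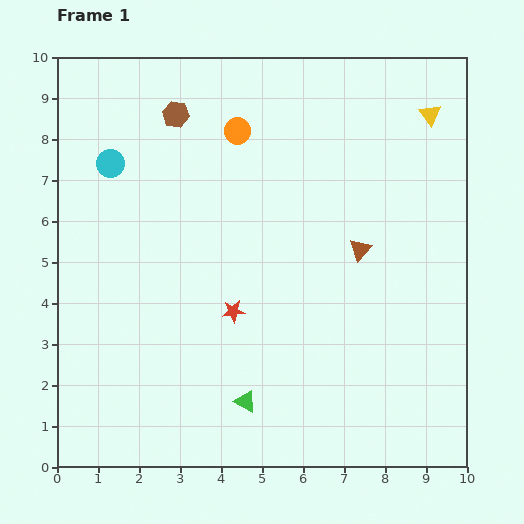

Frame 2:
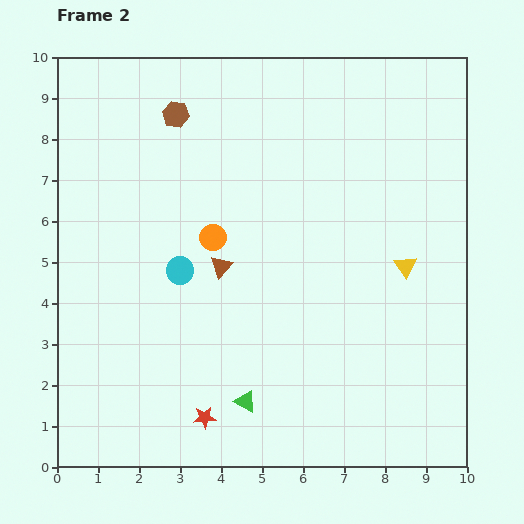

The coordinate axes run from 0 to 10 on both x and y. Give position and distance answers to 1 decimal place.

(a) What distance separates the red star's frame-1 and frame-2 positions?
2.7

The red star moved from (4.3, 3.8) to (3.6, 1.2), a distance of √(0.7² + 2.6²) ≈ 2.7.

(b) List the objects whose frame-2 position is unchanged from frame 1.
the green triangle, the brown hexagon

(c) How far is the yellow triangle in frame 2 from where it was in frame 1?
3.7

The yellow triangle moved from (9.1, 8.6) to (8.5, 4.9), a distance of √(0.6² + 3.7²) ≈ 3.7.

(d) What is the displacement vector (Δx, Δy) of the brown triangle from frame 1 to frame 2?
(-3.4, -0.4)

The brown triangle was at (7.4, 5.3) in frame 1 and (4.0, 4.9) in frame 2.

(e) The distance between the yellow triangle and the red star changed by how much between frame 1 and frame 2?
-0.7

Distance in frame 1: 6.8. Distance in frame 2: 6.1.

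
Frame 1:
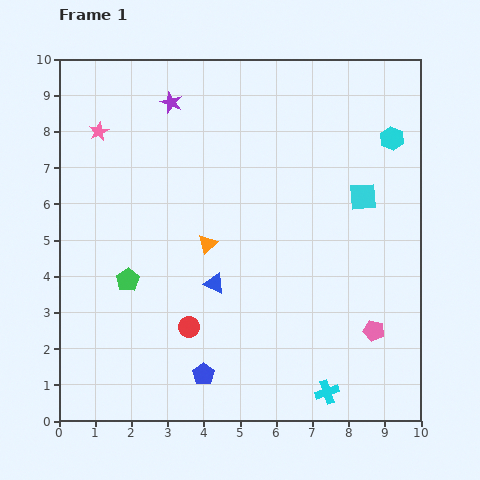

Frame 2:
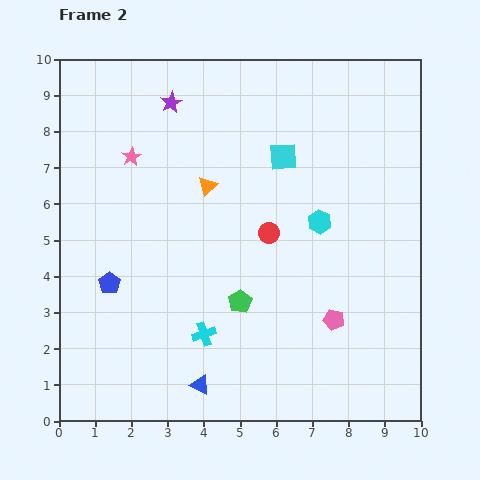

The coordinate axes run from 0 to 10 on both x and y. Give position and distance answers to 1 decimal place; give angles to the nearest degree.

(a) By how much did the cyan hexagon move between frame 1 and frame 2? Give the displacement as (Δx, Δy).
(-2.0, -2.3)

The cyan hexagon was at (9.2, 7.8) in frame 1 and (7.2, 5.5) in frame 2.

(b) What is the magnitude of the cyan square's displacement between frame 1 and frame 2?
2.5

The cyan square moved from (8.4, 6.2) to (6.2, 7.3), a distance of √(2.2² + 1.1²) ≈ 2.5.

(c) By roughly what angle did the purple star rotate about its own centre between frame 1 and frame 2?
23° clockwise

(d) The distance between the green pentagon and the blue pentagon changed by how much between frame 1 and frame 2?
+0.3

Distance in frame 1: 3.3. Distance in frame 2: 3.6.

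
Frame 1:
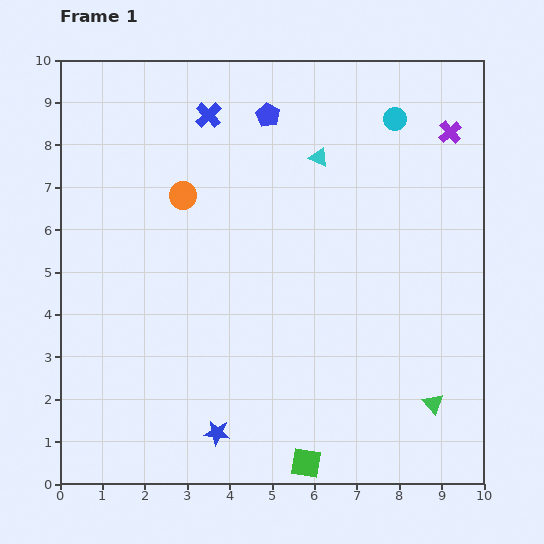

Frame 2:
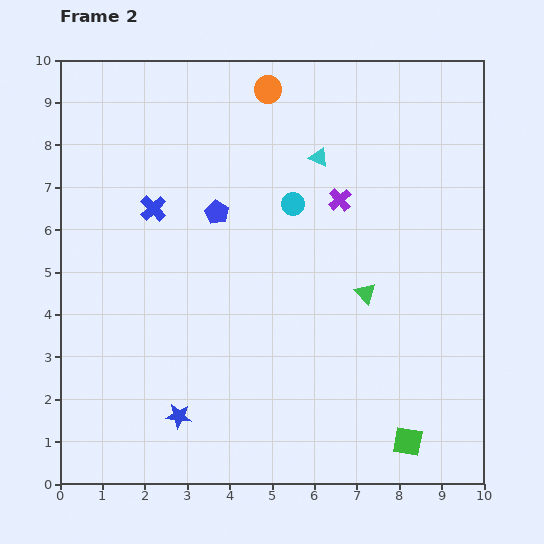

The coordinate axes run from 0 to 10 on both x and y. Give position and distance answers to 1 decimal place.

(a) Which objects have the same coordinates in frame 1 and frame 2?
the cyan triangle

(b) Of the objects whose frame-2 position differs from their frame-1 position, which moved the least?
the blue star

(moved 1.0)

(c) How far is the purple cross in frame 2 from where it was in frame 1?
3.1

The purple cross moved from (9.2, 8.3) to (6.6, 6.7), a distance of √(2.6² + 1.6²) ≈ 3.1.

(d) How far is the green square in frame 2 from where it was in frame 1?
2.5

The green square moved from (5.8, 0.5) to (8.2, 1.0), a distance of √(2.4² + 0.5²) ≈ 2.5.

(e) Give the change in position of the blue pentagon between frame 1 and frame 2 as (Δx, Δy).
(-1.2, -2.3)

The blue pentagon was at (4.9, 8.7) in frame 1 and (3.7, 6.4) in frame 2.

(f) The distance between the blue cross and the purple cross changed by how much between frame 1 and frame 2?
-1.3

Distance in frame 1: 5.7. Distance in frame 2: 4.4.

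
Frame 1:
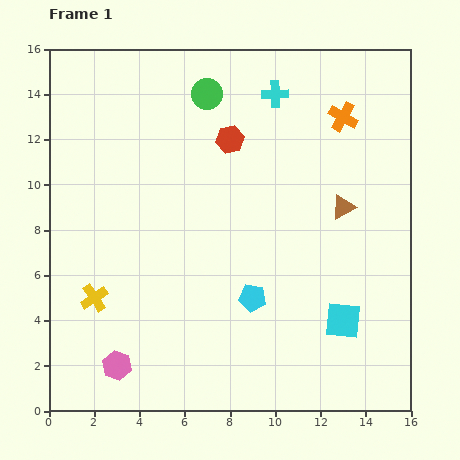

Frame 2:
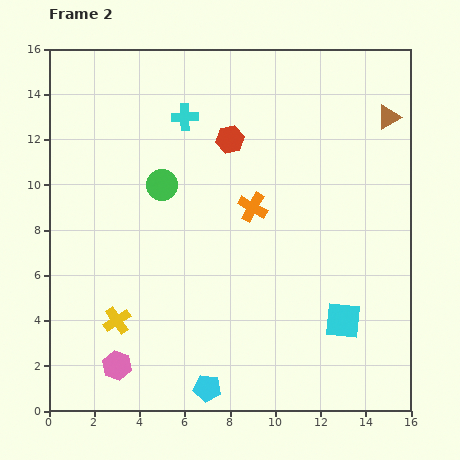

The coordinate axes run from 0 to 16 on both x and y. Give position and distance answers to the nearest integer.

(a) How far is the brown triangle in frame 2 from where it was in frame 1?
4

The brown triangle moved from (13, 9) to (15, 13), a distance of √(2² + 4²) ≈ 4.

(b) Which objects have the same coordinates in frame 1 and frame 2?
the pink hexagon, the cyan square, the red hexagon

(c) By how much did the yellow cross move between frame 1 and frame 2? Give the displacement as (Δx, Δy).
(1, -1)

The yellow cross was at (2, 5) in frame 1 and (3, 4) in frame 2.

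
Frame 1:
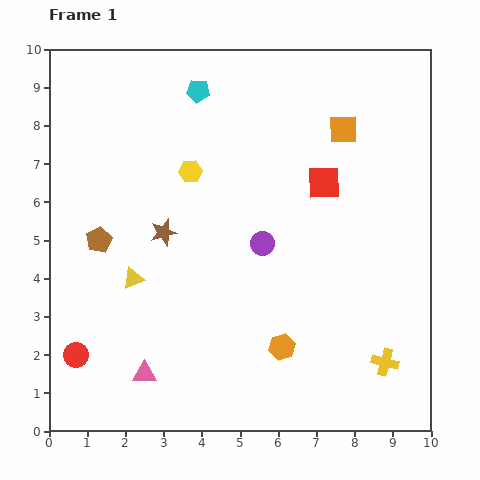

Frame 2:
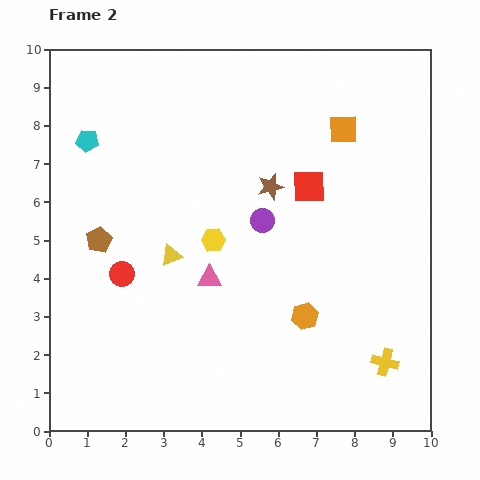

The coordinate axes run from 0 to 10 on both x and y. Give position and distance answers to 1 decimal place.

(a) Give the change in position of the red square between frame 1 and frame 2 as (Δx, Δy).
(-0.4, -0.1)

The red square was at (7.2, 6.5) in frame 1 and (6.8, 6.4) in frame 2.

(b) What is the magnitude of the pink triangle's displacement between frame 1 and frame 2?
3.0

The pink triangle moved from (2.5, 1.5) to (4.2, 4.0), a distance of √(1.7² + 2.5²) ≈ 3.0.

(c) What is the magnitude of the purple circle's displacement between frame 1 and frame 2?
0.6

The purple circle moved from (5.6, 4.9) to (5.6, 5.5), a distance of √(0.0² + 0.6²) ≈ 0.6.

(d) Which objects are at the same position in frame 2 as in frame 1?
the yellow cross, the brown pentagon, the orange square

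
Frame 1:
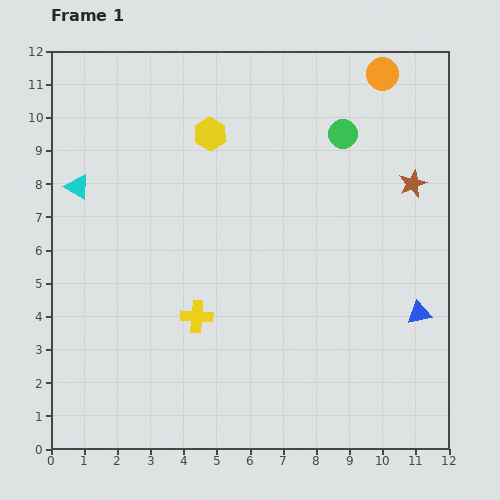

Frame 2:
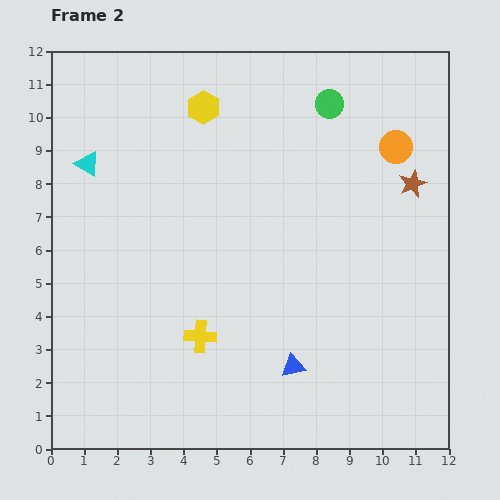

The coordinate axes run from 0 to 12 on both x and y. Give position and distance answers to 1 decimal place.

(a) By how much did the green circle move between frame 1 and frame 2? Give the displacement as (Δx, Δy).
(-0.4, 0.9)

The green circle was at (8.8, 9.5) in frame 1 and (8.4, 10.4) in frame 2.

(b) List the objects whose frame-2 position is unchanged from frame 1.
the brown star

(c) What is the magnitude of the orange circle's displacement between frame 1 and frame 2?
2.2

The orange circle moved from (10.0, 11.3) to (10.4, 9.1), a distance of √(0.4² + 2.2²) ≈ 2.2.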